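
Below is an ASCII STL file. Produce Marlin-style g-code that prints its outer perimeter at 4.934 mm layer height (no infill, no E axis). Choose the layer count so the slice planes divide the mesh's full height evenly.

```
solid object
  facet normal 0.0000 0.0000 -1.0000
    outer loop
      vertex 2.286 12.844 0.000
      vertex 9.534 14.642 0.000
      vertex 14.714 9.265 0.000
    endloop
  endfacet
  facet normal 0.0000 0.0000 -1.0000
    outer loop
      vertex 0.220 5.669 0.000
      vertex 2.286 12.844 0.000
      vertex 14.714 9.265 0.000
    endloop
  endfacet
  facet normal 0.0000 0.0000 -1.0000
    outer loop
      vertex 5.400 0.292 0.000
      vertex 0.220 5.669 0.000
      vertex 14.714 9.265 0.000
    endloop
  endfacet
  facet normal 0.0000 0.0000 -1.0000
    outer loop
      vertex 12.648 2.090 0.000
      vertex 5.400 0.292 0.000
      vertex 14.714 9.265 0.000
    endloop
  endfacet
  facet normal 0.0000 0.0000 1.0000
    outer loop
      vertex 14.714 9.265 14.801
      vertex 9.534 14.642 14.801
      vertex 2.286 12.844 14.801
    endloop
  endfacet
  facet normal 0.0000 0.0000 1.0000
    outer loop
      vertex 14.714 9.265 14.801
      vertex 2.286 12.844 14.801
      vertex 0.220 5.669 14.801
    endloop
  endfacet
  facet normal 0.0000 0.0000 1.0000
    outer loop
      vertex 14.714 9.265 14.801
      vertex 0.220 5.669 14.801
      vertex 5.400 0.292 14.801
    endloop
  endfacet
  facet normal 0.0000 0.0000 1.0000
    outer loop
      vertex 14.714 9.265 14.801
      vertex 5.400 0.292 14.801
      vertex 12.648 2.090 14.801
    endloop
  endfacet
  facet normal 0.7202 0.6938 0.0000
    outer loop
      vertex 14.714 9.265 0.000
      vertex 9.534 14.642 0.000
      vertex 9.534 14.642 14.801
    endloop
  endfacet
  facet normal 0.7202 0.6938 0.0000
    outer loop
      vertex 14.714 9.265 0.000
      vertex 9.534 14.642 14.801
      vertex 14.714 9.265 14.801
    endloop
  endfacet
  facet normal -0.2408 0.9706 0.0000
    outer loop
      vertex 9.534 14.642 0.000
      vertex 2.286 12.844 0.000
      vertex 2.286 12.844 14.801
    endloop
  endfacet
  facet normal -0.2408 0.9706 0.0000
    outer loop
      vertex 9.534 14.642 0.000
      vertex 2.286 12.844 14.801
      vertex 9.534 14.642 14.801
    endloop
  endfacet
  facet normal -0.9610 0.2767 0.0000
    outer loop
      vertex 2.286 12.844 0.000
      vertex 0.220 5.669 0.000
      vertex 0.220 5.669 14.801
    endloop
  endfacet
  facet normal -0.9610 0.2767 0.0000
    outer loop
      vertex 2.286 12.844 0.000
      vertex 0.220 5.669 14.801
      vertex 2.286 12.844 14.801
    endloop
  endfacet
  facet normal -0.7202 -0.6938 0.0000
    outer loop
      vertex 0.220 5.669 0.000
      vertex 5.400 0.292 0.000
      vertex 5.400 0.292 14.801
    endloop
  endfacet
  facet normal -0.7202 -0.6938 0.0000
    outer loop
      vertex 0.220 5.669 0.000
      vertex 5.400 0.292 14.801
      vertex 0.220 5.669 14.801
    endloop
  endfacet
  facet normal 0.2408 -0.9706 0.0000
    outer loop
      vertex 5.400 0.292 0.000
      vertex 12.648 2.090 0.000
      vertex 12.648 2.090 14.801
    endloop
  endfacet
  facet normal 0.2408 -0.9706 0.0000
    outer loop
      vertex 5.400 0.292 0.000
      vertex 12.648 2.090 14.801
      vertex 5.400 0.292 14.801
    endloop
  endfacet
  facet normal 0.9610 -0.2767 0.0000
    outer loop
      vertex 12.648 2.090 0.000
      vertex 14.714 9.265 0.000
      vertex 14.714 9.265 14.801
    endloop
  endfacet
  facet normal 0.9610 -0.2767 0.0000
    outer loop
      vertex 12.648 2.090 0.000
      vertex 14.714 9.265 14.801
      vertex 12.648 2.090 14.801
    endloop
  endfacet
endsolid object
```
; perimeter-only toolpath
G21 ; units = mm
G90 ; absolute positioning
G28 ; home
; layer 1
G0 Z4.934
G0 X14.714 Y9.265
G1 X9.534 Y14.642
G1 X2.286 Y12.844
G1 X0.220 Y5.669
G1 X5.400 Y0.292
G1 X12.648 Y2.090
G1 X14.714 Y9.265
; layer 2
G0 Z9.867
G0 X14.714 Y9.265
G1 X9.534 Y14.642
G1 X2.286 Y12.844
G1 X0.220 Y5.669
G1 X5.400 Y0.292
G1 X12.648 Y2.090
G1 X14.714 Y9.265
; layer 3
G0 Z14.801
G0 X14.714 Y9.265
G1 X9.534 Y14.642
G1 X2.286 Y12.844
G1 X0.220 Y5.669
G1 X5.400 Y0.292
G1 X12.648 Y2.090
G1 X14.714 Y9.265
M2 ; end

The solid is a regular 6-sided prism (a cylinder approximated with 6 flat sides), circumscribed radius ≈ 7.47 mm, height ≈ 14.8 mm. Slicing at Δz = 4.934 mm — 3 equal slices spanning the solid's height, so layer i sits at z = i·h/3 — gives 3 non-empty perimeters. Each is a 6-segment closed polygon; G0 lifts to the layer z and rapids to the start vertex, then G1 traces the edges.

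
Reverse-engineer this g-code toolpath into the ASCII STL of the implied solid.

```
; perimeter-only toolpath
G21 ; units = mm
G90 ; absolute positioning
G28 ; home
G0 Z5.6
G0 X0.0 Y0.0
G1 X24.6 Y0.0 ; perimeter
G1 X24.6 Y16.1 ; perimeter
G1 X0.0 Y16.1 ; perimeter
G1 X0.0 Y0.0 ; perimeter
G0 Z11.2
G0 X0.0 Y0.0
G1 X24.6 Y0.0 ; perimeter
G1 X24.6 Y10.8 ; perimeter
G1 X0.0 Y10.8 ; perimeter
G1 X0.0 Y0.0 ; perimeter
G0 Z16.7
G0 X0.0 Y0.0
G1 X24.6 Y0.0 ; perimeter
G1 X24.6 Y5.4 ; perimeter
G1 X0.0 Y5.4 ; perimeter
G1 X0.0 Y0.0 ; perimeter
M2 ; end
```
solid part
  facet normal 0.0000 0.0000 -1.0000
    outer loop
      vertex 24.6 21.5 0.0
      vertex 24.6 0.0 0.0
      vertex 0.0 0.0 0.0
    endloop
  endfacet
  facet normal 0.0000 0.0000 -1.0000
    outer loop
      vertex 0.0 21.5 0.0
      vertex 24.6 21.5 0.0
      vertex 0.0 0.0 0.0
    endloop
  endfacet
  facet normal 0.0000 -1.0000 0.0000
    outer loop
      vertex 0.0 0.0 0.0
      vertex 24.6 0.0 0.0
      vertex 24.6 0.0 22.3
    endloop
  endfacet
  facet normal 0.0000 -1.0000 0.0000
    outer loop
      vertex 0.0 0.0 0.0
      vertex 24.6 0.0 22.3
      vertex 0.0 0.0 22.3
    endloop
  endfacet
  facet normal 0.0000 0.7199 0.6941
    outer loop
      vertex 0.0 0.0 22.3
      vertex 24.6 0.0 22.3
      vertex 24.6 21.5 0.0
    endloop
  endfacet
  facet normal 0.0000 0.7199 0.6941
    outer loop
      vertex 0.0 0.0 22.3
      vertex 24.6 21.5 0.0
      vertex 0.0 21.5 0.0
    endloop
  endfacet
  facet normal -1.0000 0.0000 0.0000
    outer loop
      vertex 0.0 0.0 22.3
      vertex 0.0 21.5 0.0
      vertex 0.0 0.0 0.0
    endloop
  endfacet
  facet normal 1.0000 0.0000 0.0000
    outer loop
      vertex 24.6 0.0 0.0
      vertex 24.6 21.5 0.0
      vertex 24.6 0.0 22.3
    endloop
  endfacet
endsolid part

The G0 Z moves step by Δz≈5.6 mm. The G1 loops shrink linearly with z, so the solid tapers from its base footprint up to z≈22.3. Closing with a flat bottom cap and the tapered top and triangulating gives 8 facets — a wedge (ramp): 24.6 × 21.5 mm base, rising to 22.3 mm along the y=0 edge and sloping linearly to z=0 at y=21.5.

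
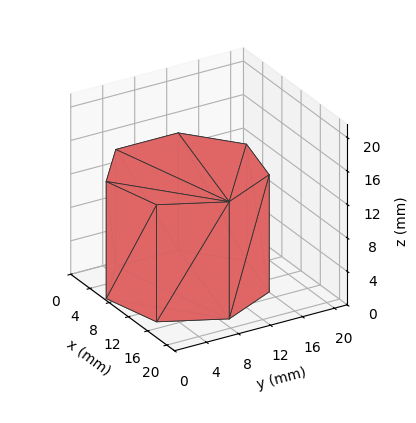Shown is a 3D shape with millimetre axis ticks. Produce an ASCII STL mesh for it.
Reading the render: the shape is a regular 7-sided prism (a cylinder approximated with 7 flat sides), circumscribed radius ≈ 9 mm, height ≈ 14 mm (dimensions read to the nearest mm from the axis ticks). For the STL, each face is triangulated and given an outward normal.

solid part
  facet normal 0.0000 0.0000 -1.0000
    outer loop
      vertex 7.00 17.77 0.00
      vertex 14.61 16.04 0.00
      vertex 18.00 9.00 0.00
    endloop
  endfacet
  facet normal 0.0000 0.0000 -1.0000
    outer loop
      vertex 0.89 12.90 0.00
      vertex 7.00 17.77 0.00
      vertex 18.00 9.00 0.00
    endloop
  endfacet
  facet normal 0.0000 0.0000 -1.0000
    outer loop
      vertex 0.89 5.10 0.00
      vertex 0.89 12.90 0.00
      vertex 18.00 9.00 0.00
    endloop
  endfacet
  facet normal 0.0000 0.0000 -1.0000
    outer loop
      vertex 7.00 0.23 0.00
      vertex 0.89 5.10 0.00
      vertex 18.00 9.00 0.00
    endloop
  endfacet
  facet normal 0.0000 0.0000 -1.0000
    outer loop
      vertex 14.61 1.96 0.00
      vertex 7.00 0.23 0.00
      vertex 18.00 9.00 0.00
    endloop
  endfacet
  facet normal 0.0000 0.0000 1.0000
    outer loop
      vertex 18.00 9.00 14.00
      vertex 14.61 16.04 14.00
      vertex 7.00 17.77 14.00
    endloop
  endfacet
  facet normal 0.0000 0.0000 1.0000
    outer loop
      vertex 18.00 9.00 14.00
      vertex 7.00 17.77 14.00
      vertex 0.89 12.90 14.00
    endloop
  endfacet
  facet normal 0.0000 0.0000 1.0000
    outer loop
      vertex 18.00 9.00 14.00
      vertex 0.89 12.90 14.00
      vertex 0.89 5.10 14.00
    endloop
  endfacet
  facet normal 0.0000 0.0000 1.0000
    outer loop
      vertex 18.00 9.00 14.00
      vertex 0.89 5.10 14.00
      vertex 7.00 0.23 14.00
    endloop
  endfacet
  facet normal 0.0000 0.0000 1.0000
    outer loop
      vertex 18.00 9.00 14.00
      vertex 7.00 0.23 14.00
      vertex 14.61 1.96 14.00
    endloop
  endfacet
  facet normal 0.9010 0.4339 0.0000
    outer loop
      vertex 18.00 9.00 0.00
      vertex 14.61 16.04 0.00
      vertex 14.61 16.04 14.00
    endloop
  endfacet
  facet normal 0.9010 0.4339 0.0000
    outer loop
      vertex 18.00 9.00 0.00
      vertex 14.61 16.04 14.00
      vertex 18.00 9.00 14.00
    endloop
  endfacet
  facet normal 0.2217 0.9751 0.0000
    outer loop
      vertex 14.61 16.04 0.00
      vertex 7.00 17.77 0.00
      vertex 7.00 17.77 14.00
    endloop
  endfacet
  facet normal 0.2217 0.9751 0.0000
    outer loop
      vertex 14.61 16.04 0.00
      vertex 7.00 17.77 14.00
      vertex 14.61 16.04 14.00
    endloop
  endfacet
  facet normal -0.6233 0.7820 0.0000
    outer loop
      vertex 7.00 17.77 0.00
      vertex 0.89 12.90 0.00
      vertex 0.89 12.90 14.00
    endloop
  endfacet
  facet normal -0.6233 0.7820 0.0000
    outer loop
      vertex 7.00 17.77 0.00
      vertex 0.89 12.90 14.00
      vertex 7.00 17.77 14.00
    endloop
  endfacet
  facet normal -1.0000 0.0000 0.0000
    outer loop
      vertex 0.89 12.90 0.00
      vertex 0.89 5.10 0.00
      vertex 0.89 5.10 14.00
    endloop
  endfacet
  facet normal -1.0000 0.0000 0.0000
    outer loop
      vertex 0.89 12.90 0.00
      vertex 0.89 5.10 14.00
      vertex 0.89 12.90 14.00
    endloop
  endfacet
  facet normal -0.6233 -0.7820 0.0000
    outer loop
      vertex 0.89 5.10 0.00
      vertex 7.00 0.23 0.00
      vertex 7.00 0.23 14.00
    endloop
  endfacet
  facet normal -0.6233 -0.7820 0.0000
    outer loop
      vertex 0.89 5.10 0.00
      vertex 7.00 0.23 14.00
      vertex 0.89 5.10 14.00
    endloop
  endfacet
  facet normal 0.2217 -0.9751 0.0000
    outer loop
      vertex 7.00 0.23 0.00
      vertex 14.61 1.96 0.00
      vertex 14.61 1.96 14.00
    endloop
  endfacet
  facet normal 0.2217 -0.9751 0.0000
    outer loop
      vertex 7.00 0.23 0.00
      vertex 14.61 1.96 14.00
      vertex 7.00 0.23 14.00
    endloop
  endfacet
  facet normal 0.9010 -0.4339 0.0000
    outer loop
      vertex 14.61 1.96 0.00
      vertex 18.00 9.00 0.00
      vertex 18.00 9.00 14.00
    endloop
  endfacet
  facet normal 0.9010 -0.4339 0.0000
    outer loop
      vertex 14.61 1.96 0.00
      vertex 18.00 9.00 14.00
      vertex 14.61 1.96 14.00
    endloop
  endfacet
endsolid part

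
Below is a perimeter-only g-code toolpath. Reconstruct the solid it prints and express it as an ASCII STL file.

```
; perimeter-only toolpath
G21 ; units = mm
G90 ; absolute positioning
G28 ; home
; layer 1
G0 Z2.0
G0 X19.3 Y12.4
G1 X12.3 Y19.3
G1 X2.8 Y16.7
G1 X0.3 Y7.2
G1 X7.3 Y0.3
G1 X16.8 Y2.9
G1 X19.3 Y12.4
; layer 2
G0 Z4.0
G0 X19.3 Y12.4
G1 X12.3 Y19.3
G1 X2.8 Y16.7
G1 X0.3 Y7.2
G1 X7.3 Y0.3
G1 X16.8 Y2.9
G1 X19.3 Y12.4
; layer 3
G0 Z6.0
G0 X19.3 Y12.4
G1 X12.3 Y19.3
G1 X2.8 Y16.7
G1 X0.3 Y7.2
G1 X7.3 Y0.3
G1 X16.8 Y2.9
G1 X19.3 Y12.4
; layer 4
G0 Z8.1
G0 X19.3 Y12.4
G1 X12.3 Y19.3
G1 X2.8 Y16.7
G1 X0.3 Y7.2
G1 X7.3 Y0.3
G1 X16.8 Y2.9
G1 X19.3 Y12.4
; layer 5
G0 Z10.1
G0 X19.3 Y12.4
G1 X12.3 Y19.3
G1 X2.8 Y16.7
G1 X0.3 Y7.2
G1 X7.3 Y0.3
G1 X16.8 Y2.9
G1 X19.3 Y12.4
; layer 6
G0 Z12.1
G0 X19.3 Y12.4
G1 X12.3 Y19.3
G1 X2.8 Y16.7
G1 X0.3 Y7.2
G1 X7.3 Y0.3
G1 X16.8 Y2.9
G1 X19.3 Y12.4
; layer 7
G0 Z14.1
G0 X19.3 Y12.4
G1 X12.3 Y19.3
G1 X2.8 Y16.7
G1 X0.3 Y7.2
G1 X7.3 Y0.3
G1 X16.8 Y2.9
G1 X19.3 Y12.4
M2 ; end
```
solid part
  facet normal 0.0000 0.0000 -1.0000
    outer loop
      vertex 2.8 16.7 0.0
      vertex 12.3 19.3 0.0
      vertex 19.3 12.4 0.0
    endloop
  endfacet
  facet normal 0.0000 0.0000 -1.0000
    outer loop
      vertex 0.3 7.2 0.0
      vertex 2.8 16.7 0.0
      vertex 19.3 12.4 0.0
    endloop
  endfacet
  facet normal 0.0000 0.0000 -1.0000
    outer loop
      vertex 7.3 0.3 0.0
      vertex 0.3 7.2 0.0
      vertex 19.3 12.4 0.0
    endloop
  endfacet
  facet normal 0.0000 0.0000 -1.0000
    outer loop
      vertex 16.8 2.9 0.0
      vertex 7.3 0.3 0.0
      vertex 19.3 12.4 0.0
    endloop
  endfacet
  facet normal 0.0000 0.0000 1.0000
    outer loop
      vertex 19.3 12.4 14.1
      vertex 12.3 19.3 14.1
      vertex 2.8 16.7 14.1
    endloop
  endfacet
  facet normal 0.0000 0.0000 1.0000
    outer loop
      vertex 19.3 12.4 14.1
      vertex 2.8 16.7 14.1
      vertex 0.3 7.2 14.1
    endloop
  endfacet
  facet normal 0.0000 0.0000 1.0000
    outer loop
      vertex 19.3 12.4 14.1
      vertex 0.3 7.2 14.1
      vertex 7.3 0.3 14.1
    endloop
  endfacet
  facet normal 0.0000 0.0000 1.0000
    outer loop
      vertex 19.3 12.4 14.1
      vertex 7.3 0.3 14.1
      vertex 16.8 2.9 14.1
    endloop
  endfacet
  facet normal 0.7020 0.7122 0.0000
    outer loop
      vertex 19.3 12.4 0.0
      vertex 12.3 19.3 0.0
      vertex 12.3 19.3 14.1
    endloop
  endfacet
  facet normal 0.7020 0.7122 0.0000
    outer loop
      vertex 19.3 12.4 0.0
      vertex 12.3 19.3 14.1
      vertex 19.3 12.4 14.1
    endloop
  endfacet
  facet normal -0.2640 0.9645 0.0000
    outer loop
      vertex 12.3 19.3 0.0
      vertex 2.8 16.7 0.0
      vertex 2.8 16.7 14.1
    endloop
  endfacet
  facet normal -0.2640 0.9645 0.0000
    outer loop
      vertex 12.3 19.3 0.0
      vertex 2.8 16.7 14.1
      vertex 12.3 19.3 14.1
    endloop
  endfacet
  facet normal -0.9671 0.2545 0.0000
    outer loop
      vertex 2.8 16.7 0.0
      vertex 0.3 7.2 0.0
      vertex 0.3 7.2 14.1
    endloop
  endfacet
  facet normal -0.9671 0.2545 0.0000
    outer loop
      vertex 2.8 16.7 0.0
      vertex 0.3 7.2 14.1
      vertex 2.8 16.7 14.1
    endloop
  endfacet
  facet normal -0.7020 -0.7122 0.0000
    outer loop
      vertex 0.3 7.2 0.0
      vertex 7.3 0.3 0.0
      vertex 7.3 0.3 14.1
    endloop
  endfacet
  facet normal -0.7020 -0.7122 0.0000
    outer loop
      vertex 0.3 7.2 0.0
      vertex 7.3 0.3 14.1
      vertex 0.3 7.2 14.1
    endloop
  endfacet
  facet normal 0.2640 -0.9645 0.0000
    outer loop
      vertex 7.3 0.3 0.0
      vertex 16.8 2.9 0.0
      vertex 16.8 2.9 14.1
    endloop
  endfacet
  facet normal 0.2640 -0.9645 0.0000
    outer loop
      vertex 7.3 0.3 0.0
      vertex 16.8 2.9 14.1
      vertex 7.3 0.3 14.1
    endloop
  endfacet
  facet normal 0.9671 -0.2545 0.0000
    outer loop
      vertex 16.8 2.9 0.0
      vertex 19.3 12.4 0.0
      vertex 19.3 12.4 14.1
    endloop
  endfacet
  facet normal 0.9671 -0.2545 0.0000
    outer loop
      vertex 16.8 2.9 0.0
      vertex 19.3 12.4 14.1
      vertex 16.8 2.9 14.1
    endloop
  endfacet
endsolid part

The G0 Z moves step by Δz≈2.0 mm. Every layer's G1 loop is the same polygon, so the solid is a straight extrusion of it from z=0 to z≈14.1. Closing with flat bottom and top caps and triangulating gives 20 facets — a regular 6-sided prism (a cylinder approximated with 6 flat sides), circumscribed radius ≈ 9.8 mm, height ≈ 14.1 mm.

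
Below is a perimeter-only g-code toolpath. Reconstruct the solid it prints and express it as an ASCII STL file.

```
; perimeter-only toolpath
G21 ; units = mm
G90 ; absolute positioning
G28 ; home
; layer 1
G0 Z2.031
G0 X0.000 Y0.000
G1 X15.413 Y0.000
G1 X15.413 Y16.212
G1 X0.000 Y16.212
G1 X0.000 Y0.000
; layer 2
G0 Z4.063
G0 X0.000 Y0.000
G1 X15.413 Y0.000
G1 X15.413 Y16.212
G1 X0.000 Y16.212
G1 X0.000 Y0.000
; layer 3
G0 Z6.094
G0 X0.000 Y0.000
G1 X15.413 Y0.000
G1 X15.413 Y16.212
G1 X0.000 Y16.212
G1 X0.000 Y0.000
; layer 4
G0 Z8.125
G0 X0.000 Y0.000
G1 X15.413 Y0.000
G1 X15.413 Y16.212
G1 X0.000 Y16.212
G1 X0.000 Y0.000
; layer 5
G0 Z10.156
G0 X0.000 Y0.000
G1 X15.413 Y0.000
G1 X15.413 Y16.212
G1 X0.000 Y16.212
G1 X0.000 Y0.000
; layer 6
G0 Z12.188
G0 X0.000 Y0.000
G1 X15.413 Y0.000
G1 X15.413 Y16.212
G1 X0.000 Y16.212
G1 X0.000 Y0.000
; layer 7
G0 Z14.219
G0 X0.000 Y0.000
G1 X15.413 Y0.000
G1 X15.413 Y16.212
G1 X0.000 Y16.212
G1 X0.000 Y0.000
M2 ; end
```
solid part
  facet normal 0.0000 0.0000 -1.0000
    outer loop
      vertex 15.413 16.212 0.000
      vertex 15.413 0.000 0.000
      vertex 0.000 0.000 0.000
    endloop
  endfacet
  facet normal 0.0000 0.0000 -1.0000
    outer loop
      vertex 0.000 16.212 0.000
      vertex 15.413 16.212 0.000
      vertex 0.000 0.000 0.000
    endloop
  endfacet
  facet normal 0.0000 0.0000 1.0000
    outer loop
      vertex 0.000 0.000 14.219
      vertex 15.413 0.000 14.219
      vertex 15.413 16.212 14.219
    endloop
  endfacet
  facet normal 0.0000 0.0000 1.0000
    outer loop
      vertex 0.000 0.000 14.219
      vertex 15.413 16.212 14.219
      vertex 0.000 16.212 14.219
    endloop
  endfacet
  facet normal 0.0000 -1.0000 0.0000
    outer loop
      vertex 0.000 0.000 0.000
      vertex 15.413 0.000 0.000
      vertex 15.413 0.000 14.219
    endloop
  endfacet
  facet normal 0.0000 -1.0000 0.0000
    outer loop
      vertex 0.000 0.000 0.000
      vertex 15.413 0.000 14.219
      vertex 0.000 0.000 14.219
    endloop
  endfacet
  facet normal 0.0000 1.0000 0.0000
    outer loop
      vertex 15.413 16.212 14.219
      vertex 15.413 16.212 0.000
      vertex 0.000 16.212 0.000
    endloop
  endfacet
  facet normal 0.0000 1.0000 0.0000
    outer loop
      vertex 0.000 16.212 14.219
      vertex 15.413 16.212 14.219
      vertex 0.000 16.212 0.000
    endloop
  endfacet
  facet normal -1.0000 0.0000 0.0000
    outer loop
      vertex 0.000 16.212 14.219
      vertex 0.000 16.212 0.000
      vertex 0.000 0.000 0.000
    endloop
  endfacet
  facet normal -1.0000 0.0000 0.0000
    outer loop
      vertex 0.000 0.000 14.219
      vertex 0.000 16.212 14.219
      vertex 0.000 0.000 0.000
    endloop
  endfacet
  facet normal 1.0000 0.0000 0.0000
    outer loop
      vertex 15.413 0.000 0.000
      vertex 15.413 16.212 0.000
      vertex 15.413 16.212 14.219
    endloop
  endfacet
  facet normal 1.0000 0.0000 0.0000
    outer loop
      vertex 15.413 0.000 0.000
      vertex 15.413 16.212 14.219
      vertex 15.413 0.000 14.219
    endloop
  endfacet
endsolid part

The G0 Z moves step by Δz≈2.031 mm. Every layer's G1 loop is the same polygon, so the solid is a straight extrusion of it from z=0 to z≈14.2. Closing with flat bottom and top caps and triangulating gives 12 facets — a rectangular box, roughly 15.4 × 16.2 mm footprint and 14.2 mm tall.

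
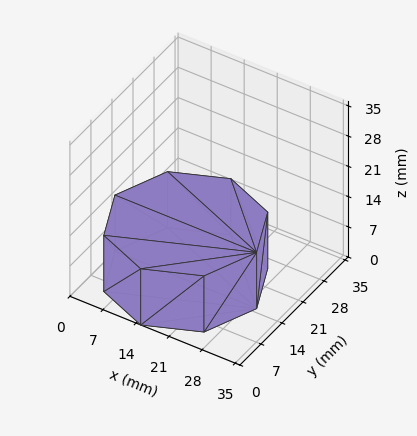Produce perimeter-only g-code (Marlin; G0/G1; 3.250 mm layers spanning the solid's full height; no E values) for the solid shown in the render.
Reading the render: the shape is a regular 8-sided prism (a cylinder approximated with 8 flat sides), circumscribed radius ≈ 15 mm, height ≈ 13 mm (dimensions read to the nearest mm from the axis ticks). For the g-code, the solid's height is divided into equal slices at the stated Δz and each level perimeter traced with G1 moves after a G0 lift.

; perimeter-only toolpath
G21 ; units = mm
G90 ; absolute positioning
G28 ; home
; layer 1
G0 Z3.250
G0 X30.000 Y15.000
G1 X25.607 Y25.607
G1 X15.000 Y30.000
G1 X4.393 Y25.607
G1 X0.000 Y15.000
G1 X4.393 Y4.393
G1 X15.000 Y0.000
G1 X25.607 Y4.393
G1 X30.000 Y15.000
; layer 2
G0 Z6.500
G0 X30.000 Y15.000
G1 X25.607 Y25.607
G1 X15.000 Y30.000
G1 X4.393 Y25.607
G1 X0.000 Y15.000
G1 X4.393 Y4.393
G1 X15.000 Y0.000
G1 X25.607 Y4.393
G1 X30.000 Y15.000
; layer 3
G0 Z9.750
G0 X30.000 Y15.000
G1 X25.607 Y25.607
G1 X15.000 Y30.000
G1 X4.393 Y25.607
G1 X0.000 Y15.000
G1 X4.393 Y4.393
G1 X15.000 Y0.000
G1 X25.607 Y4.393
G1 X30.000 Y15.000
; layer 4
G0 Z13.000
G0 X30.000 Y15.000
G1 X25.607 Y25.607
G1 X15.000 Y30.000
G1 X4.393 Y25.607
G1 X0.000 Y15.000
G1 X4.393 Y4.393
G1 X15.000 Y0.000
G1 X25.607 Y4.393
G1 X30.000 Y15.000
M2 ; end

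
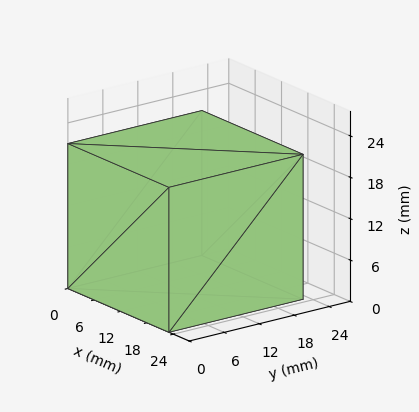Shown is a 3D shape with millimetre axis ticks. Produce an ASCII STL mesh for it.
Reading the render: the shape is a rectangular box, roughly 23 × 23 mm footprint and 21 mm tall (dimensions read to the nearest mm from the axis ticks). For the STL, each face is triangulated and given an outward normal.

solid part
  facet normal 0.0000 0.0000 -1.0000
    outer loop
      vertex 23.00 23.00 0.00
      vertex 23.00 0.00 0.00
      vertex 0.00 0.00 0.00
    endloop
  endfacet
  facet normal 0.0000 0.0000 -1.0000
    outer loop
      vertex 0.00 23.00 0.00
      vertex 23.00 23.00 0.00
      vertex 0.00 0.00 0.00
    endloop
  endfacet
  facet normal 0.0000 0.0000 1.0000
    outer loop
      vertex 0.00 0.00 21.00
      vertex 23.00 0.00 21.00
      vertex 23.00 23.00 21.00
    endloop
  endfacet
  facet normal 0.0000 0.0000 1.0000
    outer loop
      vertex 0.00 0.00 21.00
      vertex 23.00 23.00 21.00
      vertex 0.00 23.00 21.00
    endloop
  endfacet
  facet normal 0.0000 -1.0000 0.0000
    outer loop
      vertex 0.00 0.00 0.00
      vertex 23.00 0.00 0.00
      vertex 23.00 0.00 21.00
    endloop
  endfacet
  facet normal 0.0000 -1.0000 0.0000
    outer loop
      vertex 0.00 0.00 0.00
      vertex 23.00 0.00 21.00
      vertex 0.00 0.00 21.00
    endloop
  endfacet
  facet normal 0.0000 1.0000 0.0000
    outer loop
      vertex 23.00 23.00 21.00
      vertex 23.00 23.00 0.00
      vertex 0.00 23.00 0.00
    endloop
  endfacet
  facet normal 0.0000 1.0000 0.0000
    outer loop
      vertex 0.00 23.00 21.00
      vertex 23.00 23.00 21.00
      vertex 0.00 23.00 0.00
    endloop
  endfacet
  facet normal -1.0000 0.0000 0.0000
    outer loop
      vertex 0.00 23.00 21.00
      vertex 0.00 23.00 0.00
      vertex 0.00 0.00 0.00
    endloop
  endfacet
  facet normal -1.0000 0.0000 0.0000
    outer loop
      vertex 0.00 0.00 21.00
      vertex 0.00 23.00 21.00
      vertex 0.00 0.00 0.00
    endloop
  endfacet
  facet normal 1.0000 0.0000 0.0000
    outer loop
      vertex 23.00 0.00 0.00
      vertex 23.00 23.00 0.00
      vertex 23.00 23.00 21.00
    endloop
  endfacet
  facet normal 1.0000 0.0000 0.0000
    outer loop
      vertex 23.00 0.00 0.00
      vertex 23.00 23.00 21.00
      vertex 23.00 0.00 21.00
    endloop
  endfacet
endsolid part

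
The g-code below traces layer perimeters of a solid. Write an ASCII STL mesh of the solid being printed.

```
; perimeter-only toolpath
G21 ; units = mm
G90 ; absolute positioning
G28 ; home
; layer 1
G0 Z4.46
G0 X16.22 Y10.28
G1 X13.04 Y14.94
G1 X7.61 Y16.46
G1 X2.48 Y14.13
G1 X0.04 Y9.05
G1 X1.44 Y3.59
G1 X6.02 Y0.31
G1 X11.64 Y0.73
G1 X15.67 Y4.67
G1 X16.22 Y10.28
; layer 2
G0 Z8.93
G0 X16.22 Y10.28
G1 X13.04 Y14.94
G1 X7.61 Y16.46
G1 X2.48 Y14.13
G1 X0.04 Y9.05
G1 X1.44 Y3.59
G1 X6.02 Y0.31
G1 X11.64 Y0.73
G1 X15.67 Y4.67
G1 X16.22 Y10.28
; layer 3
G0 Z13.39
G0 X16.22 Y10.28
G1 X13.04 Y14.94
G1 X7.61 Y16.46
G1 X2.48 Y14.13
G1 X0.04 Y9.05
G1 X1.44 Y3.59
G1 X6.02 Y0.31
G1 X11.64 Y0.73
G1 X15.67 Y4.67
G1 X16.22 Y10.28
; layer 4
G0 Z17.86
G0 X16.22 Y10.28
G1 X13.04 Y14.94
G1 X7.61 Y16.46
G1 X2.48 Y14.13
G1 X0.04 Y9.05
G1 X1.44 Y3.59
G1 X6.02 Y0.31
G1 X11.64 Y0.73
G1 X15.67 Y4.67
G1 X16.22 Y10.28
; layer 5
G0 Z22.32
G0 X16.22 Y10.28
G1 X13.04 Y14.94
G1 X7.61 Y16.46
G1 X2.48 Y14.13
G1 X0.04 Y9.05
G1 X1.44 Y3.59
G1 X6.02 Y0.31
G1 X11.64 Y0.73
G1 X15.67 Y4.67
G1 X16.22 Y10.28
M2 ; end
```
solid part
  facet normal 0.0000 0.0000 -1.0000
    outer loop
      vertex 7.61 16.46 0.00
      vertex 13.04 14.94 0.00
      vertex 16.22 10.28 0.00
    endloop
  endfacet
  facet normal 0.0000 0.0000 -1.0000
    outer loop
      vertex 2.48 14.13 0.00
      vertex 7.61 16.46 0.00
      vertex 16.22 10.28 0.00
    endloop
  endfacet
  facet normal 0.0000 0.0000 -1.0000
    outer loop
      vertex 0.04 9.05 0.00
      vertex 2.48 14.13 0.00
      vertex 16.22 10.28 0.00
    endloop
  endfacet
  facet normal 0.0000 0.0000 -1.0000
    outer loop
      vertex 1.44 3.59 0.00
      vertex 0.04 9.05 0.00
      vertex 16.22 10.28 0.00
    endloop
  endfacet
  facet normal 0.0000 0.0000 -1.0000
    outer loop
      vertex 6.02 0.31 0.00
      vertex 1.44 3.59 0.00
      vertex 16.22 10.28 0.00
    endloop
  endfacet
  facet normal 0.0000 0.0000 -1.0000
    outer loop
      vertex 11.64 0.73 0.00
      vertex 6.02 0.31 0.00
      vertex 16.22 10.28 0.00
    endloop
  endfacet
  facet normal 0.0000 0.0000 -1.0000
    outer loop
      vertex 15.67 4.67 0.00
      vertex 11.64 0.73 0.00
      vertex 16.22 10.28 0.00
    endloop
  endfacet
  facet normal 0.0000 0.0000 1.0000
    outer loop
      vertex 16.22 10.28 22.32
      vertex 13.04 14.94 22.32
      vertex 7.61 16.46 22.32
    endloop
  endfacet
  facet normal 0.0000 0.0000 1.0000
    outer loop
      vertex 16.22 10.28 22.32
      vertex 7.61 16.46 22.32
      vertex 2.48 14.13 22.32
    endloop
  endfacet
  facet normal 0.0000 0.0000 1.0000
    outer loop
      vertex 16.22 10.28 22.32
      vertex 2.48 14.13 22.32
      vertex 0.04 9.05 22.32
    endloop
  endfacet
  facet normal 0.0000 0.0000 1.0000
    outer loop
      vertex 16.22 10.28 22.32
      vertex 0.04 9.05 22.32
      vertex 1.44 3.59 22.32
    endloop
  endfacet
  facet normal 0.0000 0.0000 1.0000
    outer loop
      vertex 16.22 10.28 22.32
      vertex 1.44 3.59 22.32
      vertex 6.02 0.31 22.32
    endloop
  endfacet
  facet normal 0.0000 0.0000 1.0000
    outer loop
      vertex 16.22 10.28 22.32
      vertex 6.02 0.31 22.32
      vertex 11.64 0.73 22.32
    endloop
  endfacet
  facet normal 0.0000 0.0000 1.0000
    outer loop
      vertex 16.22 10.28 22.32
      vertex 11.64 0.73 22.32
      vertex 15.67 4.67 22.32
    endloop
  endfacet
  facet normal 0.8260 0.5637 0.0000
    outer loop
      vertex 16.22 10.28 0.00
      vertex 13.04 14.94 0.00
      vertex 13.04 14.94 22.32
    endloop
  endfacet
  facet normal 0.8260 0.5637 0.0000
    outer loop
      vertex 16.22 10.28 0.00
      vertex 13.04 14.94 22.32
      vertex 16.22 10.28 22.32
    endloop
  endfacet
  facet normal 0.2696 0.9630 0.0000
    outer loop
      vertex 13.04 14.94 0.00
      vertex 7.61 16.46 0.00
      vertex 7.61 16.46 22.32
    endloop
  endfacet
  facet normal 0.2696 0.9630 0.0000
    outer loop
      vertex 13.04 14.94 0.00
      vertex 7.61 16.46 22.32
      vertex 13.04 14.94 22.32
    endloop
  endfacet
  facet normal -0.4135 0.9105 0.0000
    outer loop
      vertex 7.61 16.46 0.00
      vertex 2.48 14.13 0.00
      vertex 2.48 14.13 22.32
    endloop
  endfacet
  facet normal -0.4135 0.9105 0.0000
    outer loop
      vertex 7.61 16.46 0.00
      vertex 2.48 14.13 22.32
      vertex 7.61 16.46 22.32
    endloop
  endfacet
  facet normal -0.9014 0.4330 0.0000
    outer loop
      vertex 2.48 14.13 0.00
      vertex 0.04 9.05 0.00
      vertex 0.04 9.05 22.32
    endloop
  endfacet
  facet normal -0.9014 0.4330 0.0000
    outer loop
      vertex 2.48 14.13 0.00
      vertex 0.04 9.05 22.32
      vertex 2.48 14.13 22.32
    endloop
  endfacet
  facet normal -0.9687 -0.2484 0.0000
    outer loop
      vertex 0.04 9.05 0.00
      vertex 1.44 3.59 0.00
      vertex 1.44 3.59 22.32
    endloop
  endfacet
  facet normal -0.9687 -0.2484 0.0000
    outer loop
      vertex 0.04 9.05 0.00
      vertex 1.44 3.59 22.32
      vertex 0.04 9.05 22.32
    endloop
  endfacet
  facet normal -0.5822 -0.8130 0.0000
    outer loop
      vertex 1.44 3.59 0.00
      vertex 6.02 0.31 0.00
      vertex 6.02 0.31 22.32
    endloop
  endfacet
  facet normal -0.5822 -0.8130 0.0000
    outer loop
      vertex 1.44 3.59 0.00
      vertex 6.02 0.31 22.32
      vertex 1.44 3.59 22.32
    endloop
  endfacet
  facet normal 0.0745 -0.9972 0.0000
    outer loop
      vertex 6.02 0.31 0.00
      vertex 11.64 0.73 0.00
      vertex 11.64 0.73 22.32
    endloop
  endfacet
  facet normal 0.0745 -0.9972 0.0000
    outer loop
      vertex 6.02 0.31 0.00
      vertex 11.64 0.73 22.32
      vertex 6.02 0.31 22.32
    endloop
  endfacet
  facet normal 0.6991 -0.7150 0.0000
    outer loop
      vertex 11.64 0.73 0.00
      vertex 15.67 4.67 0.00
      vertex 15.67 4.67 22.32
    endloop
  endfacet
  facet normal 0.6991 -0.7150 0.0000
    outer loop
      vertex 11.64 0.73 0.00
      vertex 15.67 4.67 22.32
      vertex 11.64 0.73 22.32
    endloop
  endfacet
  facet normal 0.9952 -0.0976 0.0000
    outer loop
      vertex 15.67 4.67 0.00
      vertex 16.22 10.28 0.00
      vertex 16.22 10.28 22.32
    endloop
  endfacet
  facet normal 0.9952 -0.0976 0.0000
    outer loop
      vertex 15.67 4.67 0.00
      vertex 16.22 10.28 22.32
      vertex 15.67 4.67 22.32
    endloop
  endfacet
endsolid part

The G0 Z moves step by Δz≈4.46 mm. Every layer's G1 loop is the same polygon, so the solid is a straight extrusion of it from z=0 to z≈22.3. Closing with flat bottom and top caps and triangulating gives 32 facets — a regular 9-sided prism (a cylinder approximated with 9 flat sides), circumscribed radius ≈ 8.24 mm, height ≈ 22.3 mm.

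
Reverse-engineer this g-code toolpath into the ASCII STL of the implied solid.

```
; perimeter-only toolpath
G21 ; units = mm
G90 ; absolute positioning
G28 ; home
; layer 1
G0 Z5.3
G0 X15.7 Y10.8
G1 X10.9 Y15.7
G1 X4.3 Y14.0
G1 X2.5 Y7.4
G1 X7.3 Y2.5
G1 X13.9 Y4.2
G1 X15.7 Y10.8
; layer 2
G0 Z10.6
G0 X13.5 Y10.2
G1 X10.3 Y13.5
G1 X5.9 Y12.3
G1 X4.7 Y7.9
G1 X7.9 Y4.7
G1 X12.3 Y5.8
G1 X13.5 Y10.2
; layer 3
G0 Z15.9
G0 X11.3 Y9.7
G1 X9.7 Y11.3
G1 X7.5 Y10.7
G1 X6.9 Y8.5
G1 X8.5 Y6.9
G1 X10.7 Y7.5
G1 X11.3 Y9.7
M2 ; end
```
solid part
  facet normal 0.0000 0.0000 -1.0000
    outer loop
      vertex 2.7 15.6 0.0
      vertex 11.5 17.9 0.0
      vertex 17.9 11.4 0.0
    endloop
  endfacet
  facet normal 0.0000 0.0000 -1.0000
    outer loop
      vertex 0.3 6.8 0.0
      vertex 2.7 15.6 0.0
      vertex 17.9 11.4 0.0
    endloop
  endfacet
  facet normal 0.0000 0.0000 -1.0000
    outer loop
      vertex 6.7 0.3 0.0
      vertex 0.3 6.8 0.0
      vertex 17.9 11.4 0.0
    endloop
  endfacet
  facet normal 0.0000 0.0000 -1.0000
    outer loop
      vertex 15.5 2.6 0.0
      vertex 6.7 0.3 0.0
      vertex 17.9 11.4 0.0
    endloop
  endfacet
  facet normal 0.6679 0.6576 0.3486
    outer loop
      vertex 17.9 11.4 0.0
      vertex 11.5 17.9 0.0
      vertex 9.1 9.1 21.2
    endloop
  endfacet
  facet normal -0.2369 0.9065 0.3495
    outer loop
      vertex 11.5 17.9 0.0
      vertex 2.7 15.6 0.0
      vertex 9.1 9.1 21.2
    endloop
  endfacet
  facet normal -0.9042 0.2466 0.3486
    outer loop
      vertex 2.7 15.6 0.0
      vertex 0.3 6.8 0.0
      vertex 9.1 9.1 21.2
    endloop
  endfacet
  facet normal -0.6679 -0.6576 0.3486
    outer loop
      vertex 0.3 6.8 0.0
      vertex 6.7 0.3 0.0
      vertex 9.1 9.1 21.2
    endloop
  endfacet
  facet normal 0.2369 -0.9065 0.3495
    outer loop
      vertex 6.7 0.3 0.0
      vertex 15.5 2.6 0.0
      vertex 9.1 9.1 21.2
    endloop
  endfacet
  facet normal 0.9042 -0.2466 0.3486
    outer loop
      vertex 15.5 2.6 0.0
      vertex 17.9 11.4 0.0
      vertex 9.1 9.1 21.2
    endloop
  endfacet
endsolid part

The G0 Z moves step by Δz≈5.3 mm. The G1 loops shrink linearly with z, so the solid tapers from its base footprint up to z≈21.2. Closing with a flat bottom cap and the tapered top and triangulating gives 10 facets — a regular 6-sided pyramid, base circumscribed radius ≈ 9.1 mm, apex at z ≈ 21.2 mm.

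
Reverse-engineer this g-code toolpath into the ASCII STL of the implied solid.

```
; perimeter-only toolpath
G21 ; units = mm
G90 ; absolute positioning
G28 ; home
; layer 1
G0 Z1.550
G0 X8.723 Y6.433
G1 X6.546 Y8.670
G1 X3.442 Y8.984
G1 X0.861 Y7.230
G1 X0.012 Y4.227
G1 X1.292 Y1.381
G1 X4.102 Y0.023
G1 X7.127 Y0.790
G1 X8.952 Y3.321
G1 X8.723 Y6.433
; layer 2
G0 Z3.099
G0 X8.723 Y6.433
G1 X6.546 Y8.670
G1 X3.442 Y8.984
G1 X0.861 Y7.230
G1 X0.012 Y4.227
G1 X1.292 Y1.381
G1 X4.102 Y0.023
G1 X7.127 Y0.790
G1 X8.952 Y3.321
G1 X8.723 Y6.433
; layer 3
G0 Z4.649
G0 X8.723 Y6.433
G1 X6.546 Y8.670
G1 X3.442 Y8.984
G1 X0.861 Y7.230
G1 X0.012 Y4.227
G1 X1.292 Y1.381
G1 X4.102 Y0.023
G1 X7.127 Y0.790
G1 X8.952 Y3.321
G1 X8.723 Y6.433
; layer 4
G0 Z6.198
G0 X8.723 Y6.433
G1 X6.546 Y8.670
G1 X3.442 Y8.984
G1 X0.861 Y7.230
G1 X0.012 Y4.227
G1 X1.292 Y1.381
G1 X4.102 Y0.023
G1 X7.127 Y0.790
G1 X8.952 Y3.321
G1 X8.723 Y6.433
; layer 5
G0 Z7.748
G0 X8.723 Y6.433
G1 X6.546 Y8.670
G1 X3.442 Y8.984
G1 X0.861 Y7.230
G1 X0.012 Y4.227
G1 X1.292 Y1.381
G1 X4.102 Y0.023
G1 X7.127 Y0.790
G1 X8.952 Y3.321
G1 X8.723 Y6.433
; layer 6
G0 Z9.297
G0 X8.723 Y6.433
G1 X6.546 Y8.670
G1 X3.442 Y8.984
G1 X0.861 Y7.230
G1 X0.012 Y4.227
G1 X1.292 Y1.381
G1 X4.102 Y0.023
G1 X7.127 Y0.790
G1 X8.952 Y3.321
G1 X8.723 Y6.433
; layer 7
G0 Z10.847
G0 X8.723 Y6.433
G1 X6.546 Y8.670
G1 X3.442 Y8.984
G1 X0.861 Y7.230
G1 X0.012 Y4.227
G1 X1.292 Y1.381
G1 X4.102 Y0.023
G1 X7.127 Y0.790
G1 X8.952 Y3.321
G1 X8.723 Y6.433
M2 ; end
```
solid part
  facet normal 0.0000 0.0000 -1.0000
    outer loop
      vertex 3.442 8.984 0.000
      vertex 6.546 8.670 0.000
      vertex 8.723 6.433 0.000
    endloop
  endfacet
  facet normal 0.0000 0.0000 -1.0000
    outer loop
      vertex 0.861 7.230 0.000
      vertex 3.442 8.984 0.000
      vertex 8.723 6.433 0.000
    endloop
  endfacet
  facet normal 0.0000 0.0000 -1.0000
    outer loop
      vertex 0.012 4.227 0.000
      vertex 0.861 7.230 0.000
      vertex 8.723 6.433 0.000
    endloop
  endfacet
  facet normal 0.0000 0.0000 -1.0000
    outer loop
      vertex 1.292 1.381 0.000
      vertex 0.012 4.227 0.000
      vertex 8.723 6.433 0.000
    endloop
  endfacet
  facet normal 0.0000 0.0000 -1.0000
    outer loop
      vertex 4.102 0.023 0.000
      vertex 1.292 1.381 0.000
      vertex 8.723 6.433 0.000
    endloop
  endfacet
  facet normal 0.0000 0.0000 -1.0000
    outer loop
      vertex 7.127 0.790 0.000
      vertex 4.102 0.023 0.000
      vertex 8.723 6.433 0.000
    endloop
  endfacet
  facet normal 0.0000 0.0000 -1.0000
    outer loop
      vertex 8.952 3.321 0.000
      vertex 7.127 0.790 0.000
      vertex 8.723 6.433 0.000
    endloop
  endfacet
  facet normal 0.0000 0.0000 1.0000
    outer loop
      vertex 8.723 6.433 10.847
      vertex 6.546 8.670 10.847
      vertex 3.442 8.984 10.847
    endloop
  endfacet
  facet normal 0.0000 0.0000 1.0000
    outer loop
      vertex 8.723 6.433 10.847
      vertex 3.442 8.984 10.847
      vertex 0.861 7.230 10.847
    endloop
  endfacet
  facet normal 0.0000 0.0000 1.0000
    outer loop
      vertex 8.723 6.433 10.847
      vertex 0.861 7.230 10.847
      vertex 0.012 4.227 10.847
    endloop
  endfacet
  facet normal 0.0000 0.0000 1.0000
    outer loop
      vertex 8.723 6.433 10.847
      vertex 0.012 4.227 10.847
      vertex 1.292 1.381 10.847
    endloop
  endfacet
  facet normal 0.0000 0.0000 1.0000
    outer loop
      vertex 8.723 6.433 10.847
      vertex 1.292 1.381 10.847
      vertex 4.102 0.023 10.847
    endloop
  endfacet
  facet normal 0.0000 0.0000 1.0000
    outer loop
      vertex 8.723 6.433 10.847
      vertex 4.102 0.023 10.847
      vertex 7.127 0.790 10.847
    endloop
  endfacet
  facet normal 0.0000 0.0000 1.0000
    outer loop
      vertex 8.723 6.433 10.847
      vertex 7.127 0.790 10.847
      vertex 8.952 3.321 10.847
    endloop
  endfacet
  facet normal 0.7167 0.6974 0.0000
    outer loop
      vertex 8.723 6.433 0.000
      vertex 6.546 8.670 0.000
      vertex 6.546 8.670 10.847
    endloop
  endfacet
  facet normal 0.7167 0.6974 0.0000
    outer loop
      vertex 8.723 6.433 0.000
      vertex 6.546 8.670 10.847
      vertex 8.723 6.433 10.847
    endloop
  endfacet
  facet normal 0.1006 0.9949 0.0000
    outer loop
      vertex 6.546 8.670 0.000
      vertex 3.442 8.984 0.000
      vertex 3.442 8.984 10.847
    endloop
  endfacet
  facet normal 0.1006 0.9949 0.0000
    outer loop
      vertex 6.546 8.670 0.000
      vertex 3.442 8.984 10.847
      vertex 6.546 8.670 10.847
    endloop
  endfacet
  facet normal -0.5621 0.8271 0.0000
    outer loop
      vertex 3.442 8.984 0.000
      vertex 0.861 7.230 0.000
      vertex 0.861 7.230 10.847
    endloop
  endfacet
  facet normal -0.5621 0.8271 0.0000
    outer loop
      vertex 3.442 8.984 0.000
      vertex 0.861 7.230 10.847
      vertex 3.442 8.984 10.847
    endloop
  endfacet
  facet normal -0.9623 0.2721 0.0000
    outer loop
      vertex 0.861 7.230 0.000
      vertex 0.012 4.227 0.000
      vertex 0.012 4.227 10.847
    endloop
  endfacet
  facet normal -0.9623 0.2721 0.0000
    outer loop
      vertex 0.861 7.230 0.000
      vertex 0.012 4.227 10.847
      vertex 0.861 7.230 10.847
    endloop
  endfacet
  facet normal -0.9120 -0.4102 0.0000
    outer loop
      vertex 0.012 4.227 0.000
      vertex 1.292 1.381 0.000
      vertex 1.292 1.381 10.847
    endloop
  endfacet
  facet normal -0.9120 -0.4102 0.0000
    outer loop
      vertex 0.012 4.227 0.000
      vertex 1.292 1.381 10.847
      vertex 0.012 4.227 10.847
    endloop
  endfacet
  facet normal -0.4351 -0.9004 0.0000
    outer loop
      vertex 1.292 1.381 0.000
      vertex 4.102 0.023 0.000
      vertex 4.102 0.023 10.847
    endloop
  endfacet
  facet normal -0.4351 -0.9004 0.0000
    outer loop
      vertex 1.292 1.381 0.000
      vertex 4.102 0.023 10.847
      vertex 1.292 1.381 10.847
    endloop
  endfacet
  facet normal 0.2458 -0.9693 0.0000
    outer loop
      vertex 4.102 0.023 0.000
      vertex 7.127 0.790 0.000
      vertex 7.127 0.790 10.847
    endloop
  endfacet
  facet normal 0.2458 -0.9693 0.0000
    outer loop
      vertex 4.102 0.023 0.000
      vertex 7.127 0.790 10.847
      vertex 4.102 0.023 10.847
    endloop
  endfacet
  facet normal 0.8111 -0.5849 0.0000
    outer loop
      vertex 7.127 0.790 0.000
      vertex 8.952 3.321 0.000
      vertex 8.952 3.321 10.847
    endloop
  endfacet
  facet normal 0.8111 -0.5849 0.0000
    outer loop
      vertex 7.127 0.790 0.000
      vertex 8.952 3.321 10.847
      vertex 7.127 0.790 10.847
    endloop
  endfacet
  facet normal 0.9973 0.0734 0.0000
    outer loop
      vertex 8.952 3.321 0.000
      vertex 8.723 6.433 0.000
      vertex 8.723 6.433 10.847
    endloop
  endfacet
  facet normal 0.9973 0.0734 0.0000
    outer loop
      vertex 8.952 3.321 0.000
      vertex 8.723 6.433 10.847
      vertex 8.952 3.321 10.847
    endloop
  endfacet
endsolid part

The G0 Z moves step by Δz≈1.550 mm. Every layer's G1 loop is the same polygon, so the solid is a straight extrusion of it from z=0 to z≈10.8. Closing with flat bottom and top caps and triangulating gives 32 facets — a regular 9-sided prism (a cylinder approximated with 9 flat sides), circumscribed radius ≈ 4.56 mm, height ≈ 10.8 mm.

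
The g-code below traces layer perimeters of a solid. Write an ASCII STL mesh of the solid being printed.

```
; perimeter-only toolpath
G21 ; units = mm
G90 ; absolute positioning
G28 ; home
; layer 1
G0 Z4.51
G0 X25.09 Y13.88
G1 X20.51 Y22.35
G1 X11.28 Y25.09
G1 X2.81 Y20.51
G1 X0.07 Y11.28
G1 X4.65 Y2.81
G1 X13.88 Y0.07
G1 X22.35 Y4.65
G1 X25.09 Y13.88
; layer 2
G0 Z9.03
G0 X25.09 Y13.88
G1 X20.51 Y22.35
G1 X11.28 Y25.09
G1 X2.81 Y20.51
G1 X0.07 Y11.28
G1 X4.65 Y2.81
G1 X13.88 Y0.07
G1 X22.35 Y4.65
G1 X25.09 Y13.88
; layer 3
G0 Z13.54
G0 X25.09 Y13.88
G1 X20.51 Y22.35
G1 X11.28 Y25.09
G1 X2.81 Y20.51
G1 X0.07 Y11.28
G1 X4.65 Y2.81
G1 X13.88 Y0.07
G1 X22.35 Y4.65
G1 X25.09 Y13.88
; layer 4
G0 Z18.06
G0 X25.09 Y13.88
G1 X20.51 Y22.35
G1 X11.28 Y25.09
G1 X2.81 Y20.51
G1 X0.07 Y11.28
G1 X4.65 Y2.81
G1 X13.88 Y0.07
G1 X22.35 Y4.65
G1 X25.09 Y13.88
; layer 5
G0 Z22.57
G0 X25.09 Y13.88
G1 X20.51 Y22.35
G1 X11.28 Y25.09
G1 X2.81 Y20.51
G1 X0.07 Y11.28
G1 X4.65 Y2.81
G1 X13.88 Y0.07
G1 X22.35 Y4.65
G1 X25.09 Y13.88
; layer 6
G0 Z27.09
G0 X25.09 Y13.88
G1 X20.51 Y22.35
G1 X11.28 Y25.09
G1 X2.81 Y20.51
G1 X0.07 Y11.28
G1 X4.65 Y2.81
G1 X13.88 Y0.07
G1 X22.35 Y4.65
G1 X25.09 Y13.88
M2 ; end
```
solid part
  facet normal 0.0000 0.0000 -1.0000
    outer loop
      vertex 11.28 25.09 0.00
      vertex 20.51 22.35 0.00
      vertex 25.09 13.88 0.00
    endloop
  endfacet
  facet normal 0.0000 0.0000 -1.0000
    outer loop
      vertex 2.81 20.51 0.00
      vertex 11.28 25.09 0.00
      vertex 25.09 13.88 0.00
    endloop
  endfacet
  facet normal 0.0000 0.0000 -1.0000
    outer loop
      vertex 0.07 11.28 0.00
      vertex 2.81 20.51 0.00
      vertex 25.09 13.88 0.00
    endloop
  endfacet
  facet normal 0.0000 0.0000 -1.0000
    outer loop
      vertex 4.65 2.81 0.00
      vertex 0.07 11.28 0.00
      vertex 25.09 13.88 0.00
    endloop
  endfacet
  facet normal 0.0000 0.0000 -1.0000
    outer loop
      vertex 13.88 0.07 0.00
      vertex 4.65 2.81 0.00
      vertex 25.09 13.88 0.00
    endloop
  endfacet
  facet normal 0.0000 0.0000 -1.0000
    outer loop
      vertex 22.35 4.65 0.00
      vertex 13.88 0.07 0.00
      vertex 25.09 13.88 0.00
    endloop
  endfacet
  facet normal 0.0000 0.0000 1.0000
    outer loop
      vertex 25.09 13.88 27.09
      vertex 20.51 22.35 27.09
      vertex 11.28 25.09 27.09
    endloop
  endfacet
  facet normal 0.0000 0.0000 1.0000
    outer loop
      vertex 25.09 13.88 27.09
      vertex 11.28 25.09 27.09
      vertex 2.81 20.51 27.09
    endloop
  endfacet
  facet normal 0.0000 0.0000 1.0000
    outer loop
      vertex 25.09 13.88 27.09
      vertex 2.81 20.51 27.09
      vertex 0.07 11.28 27.09
    endloop
  endfacet
  facet normal 0.0000 0.0000 1.0000
    outer loop
      vertex 25.09 13.88 27.09
      vertex 0.07 11.28 27.09
      vertex 4.65 2.81 27.09
    endloop
  endfacet
  facet normal 0.0000 0.0000 1.0000
    outer loop
      vertex 25.09 13.88 27.09
      vertex 4.65 2.81 27.09
      vertex 13.88 0.07 27.09
    endloop
  endfacet
  facet normal 0.0000 0.0000 1.0000
    outer loop
      vertex 25.09 13.88 27.09
      vertex 13.88 0.07 27.09
      vertex 22.35 4.65 27.09
    endloop
  endfacet
  facet normal 0.8796 0.4756 0.0000
    outer loop
      vertex 25.09 13.88 0.00
      vertex 20.51 22.35 0.00
      vertex 20.51 22.35 27.09
    endloop
  endfacet
  facet normal 0.8796 0.4756 0.0000
    outer loop
      vertex 25.09 13.88 0.00
      vertex 20.51 22.35 27.09
      vertex 25.09 13.88 27.09
    endloop
  endfacet
  facet normal 0.2846 0.9587 0.0000
    outer loop
      vertex 20.51 22.35 0.00
      vertex 11.28 25.09 0.00
      vertex 11.28 25.09 27.09
    endloop
  endfacet
  facet normal 0.2846 0.9587 0.0000
    outer loop
      vertex 20.51 22.35 0.00
      vertex 11.28 25.09 27.09
      vertex 20.51 22.35 27.09
    endloop
  endfacet
  facet normal -0.4756 0.8796 0.0000
    outer loop
      vertex 11.28 25.09 0.00
      vertex 2.81 20.51 0.00
      vertex 2.81 20.51 27.09
    endloop
  endfacet
  facet normal -0.4756 0.8796 0.0000
    outer loop
      vertex 11.28 25.09 0.00
      vertex 2.81 20.51 27.09
      vertex 11.28 25.09 27.09
    endloop
  endfacet
  facet normal -0.9587 0.2846 0.0000
    outer loop
      vertex 2.81 20.51 0.00
      vertex 0.07 11.28 0.00
      vertex 0.07 11.28 27.09
    endloop
  endfacet
  facet normal -0.9587 0.2846 0.0000
    outer loop
      vertex 2.81 20.51 0.00
      vertex 0.07 11.28 27.09
      vertex 2.81 20.51 27.09
    endloop
  endfacet
  facet normal -0.8796 -0.4756 0.0000
    outer loop
      vertex 0.07 11.28 0.00
      vertex 4.65 2.81 0.00
      vertex 4.65 2.81 27.09
    endloop
  endfacet
  facet normal -0.8796 -0.4756 0.0000
    outer loop
      vertex 0.07 11.28 0.00
      vertex 4.65 2.81 27.09
      vertex 0.07 11.28 27.09
    endloop
  endfacet
  facet normal -0.2846 -0.9587 0.0000
    outer loop
      vertex 4.65 2.81 0.00
      vertex 13.88 0.07 0.00
      vertex 13.88 0.07 27.09
    endloop
  endfacet
  facet normal -0.2846 -0.9587 0.0000
    outer loop
      vertex 4.65 2.81 0.00
      vertex 13.88 0.07 27.09
      vertex 4.65 2.81 27.09
    endloop
  endfacet
  facet normal 0.4756 -0.8796 0.0000
    outer loop
      vertex 13.88 0.07 0.00
      vertex 22.35 4.65 0.00
      vertex 22.35 4.65 27.09
    endloop
  endfacet
  facet normal 0.4756 -0.8796 0.0000
    outer loop
      vertex 13.88 0.07 0.00
      vertex 22.35 4.65 27.09
      vertex 13.88 0.07 27.09
    endloop
  endfacet
  facet normal 0.9587 -0.2846 0.0000
    outer loop
      vertex 22.35 4.65 0.00
      vertex 25.09 13.88 0.00
      vertex 25.09 13.88 27.09
    endloop
  endfacet
  facet normal 0.9587 -0.2846 0.0000
    outer loop
      vertex 22.35 4.65 0.00
      vertex 25.09 13.88 27.09
      vertex 22.35 4.65 27.09
    endloop
  endfacet
endsolid part

The G0 Z moves step by Δz≈4.51 mm. Every layer's G1 loop is the same polygon, so the solid is a straight extrusion of it from z=0 to z≈27.1. Closing with flat bottom and top caps and triangulating gives 28 facets — a regular 8-sided prism (a cylinder approximated with 8 flat sides), circumscribed radius ≈ 12.6 mm, height ≈ 27.1 mm.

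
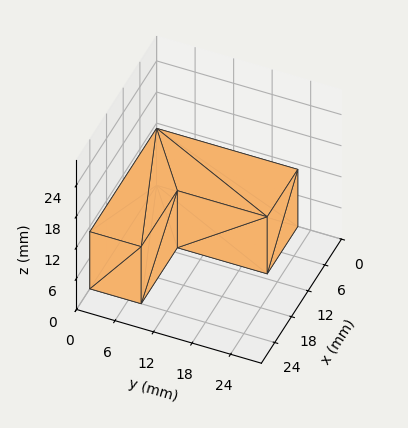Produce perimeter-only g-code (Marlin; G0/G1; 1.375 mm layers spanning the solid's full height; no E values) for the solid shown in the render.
Reading the render: the shape is an L-shaped prism: outer 24 × 22 mm, arm thicknesses ≈ 8 mm (horizontal) and 11 mm (vertical), extruded 11 mm in z (dimensions read to the nearest mm from the axis ticks). For the g-code, the solid's height is divided into equal slices at the stated Δz and each level perimeter traced with G1 moves after a G0 lift.

; perimeter-only toolpath
G21 ; units = mm
G90 ; absolute positioning
G28 ; home
; layer 1
G0 Z1.375
G0 X0.000 Y0.000
G1 X24.000 Y0.000
G1 X24.000 Y8.000
G1 X11.000 Y8.000
G1 X11.000 Y22.000
G1 X0.000 Y22.000
G1 X0.000 Y0.000
; layer 2
G0 Z2.750
G0 X0.000 Y0.000
G1 X24.000 Y0.000
G1 X24.000 Y8.000
G1 X11.000 Y8.000
G1 X11.000 Y22.000
G1 X0.000 Y22.000
G1 X0.000 Y0.000
; layer 3
G0 Z4.125
G0 X0.000 Y0.000
G1 X24.000 Y0.000
G1 X24.000 Y8.000
G1 X11.000 Y8.000
G1 X11.000 Y22.000
G1 X0.000 Y22.000
G1 X0.000 Y0.000
; layer 4
G0 Z5.500
G0 X0.000 Y0.000
G1 X24.000 Y0.000
G1 X24.000 Y8.000
G1 X11.000 Y8.000
G1 X11.000 Y22.000
G1 X0.000 Y22.000
G1 X0.000 Y0.000
; layer 5
G0 Z6.875
G0 X0.000 Y0.000
G1 X24.000 Y0.000
G1 X24.000 Y8.000
G1 X11.000 Y8.000
G1 X11.000 Y22.000
G1 X0.000 Y22.000
G1 X0.000 Y0.000
; layer 6
G0 Z8.250
G0 X0.000 Y0.000
G1 X24.000 Y0.000
G1 X24.000 Y8.000
G1 X11.000 Y8.000
G1 X11.000 Y22.000
G1 X0.000 Y22.000
G1 X0.000 Y0.000
; layer 7
G0 Z9.625
G0 X0.000 Y0.000
G1 X24.000 Y0.000
G1 X24.000 Y8.000
G1 X11.000 Y8.000
G1 X11.000 Y22.000
G1 X0.000 Y22.000
G1 X0.000 Y0.000
; layer 8
G0 Z11.000
G0 X0.000 Y0.000
G1 X24.000 Y0.000
G1 X24.000 Y8.000
G1 X11.000 Y8.000
G1 X11.000 Y22.000
G1 X0.000 Y22.000
G1 X0.000 Y0.000
M2 ; end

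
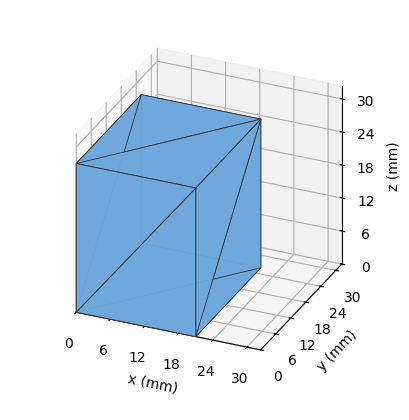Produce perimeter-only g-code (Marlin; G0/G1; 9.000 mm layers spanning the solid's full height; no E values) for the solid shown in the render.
Reading the render: the shape is a rectangular box, roughly 21 × 26 mm footprint and 27 mm tall (dimensions read to the nearest mm from the axis ticks). For the g-code, the solid's height is divided into equal slices at the stated Δz and each level perimeter traced with G1 moves after a G0 lift.

; perimeter-only toolpath
G21 ; units = mm
G90 ; absolute positioning
G28 ; home
; layer 1
G0 Z9.000
G0 X0.000 Y0.000
G1 X21.000 Y0.000
G1 X21.000 Y26.000
G1 X0.000 Y26.000
G1 X0.000 Y0.000
; layer 2
G0 Z18.000
G0 X0.000 Y0.000
G1 X21.000 Y0.000
G1 X21.000 Y26.000
G1 X0.000 Y26.000
G1 X0.000 Y0.000
; layer 3
G0 Z27.000
G0 X0.000 Y0.000
G1 X21.000 Y0.000
G1 X21.000 Y26.000
G1 X0.000 Y26.000
G1 X0.000 Y0.000
M2 ; end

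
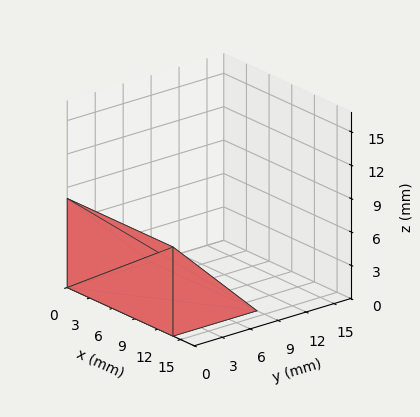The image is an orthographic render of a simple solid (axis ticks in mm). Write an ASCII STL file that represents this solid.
Reading the render: the shape is a wedge (ramp): 14 × 9 mm base, rising to 8 mm along the y=0 edge and sloping linearly to z=0 at y=9 (dimensions read to the nearest mm from the axis ticks). For the STL, each face is triangulated and given an outward normal.

solid part
  facet normal 0.0000 0.0000 -1.0000
    outer loop
      vertex 14.0 9.0 0.0
      vertex 14.0 0.0 0.0
      vertex 0.0 0.0 0.0
    endloop
  endfacet
  facet normal 0.0000 0.0000 -1.0000
    outer loop
      vertex 0.0 9.0 0.0
      vertex 14.0 9.0 0.0
      vertex 0.0 0.0 0.0
    endloop
  endfacet
  facet normal 0.0000 -1.0000 0.0000
    outer loop
      vertex 0.0 0.0 0.0
      vertex 14.0 0.0 0.0
      vertex 14.0 0.0 8.0
    endloop
  endfacet
  facet normal 0.0000 -1.0000 0.0000
    outer loop
      vertex 0.0 0.0 0.0
      vertex 14.0 0.0 8.0
      vertex 0.0 0.0 8.0
    endloop
  endfacet
  facet normal 0.0000 0.6644 0.7474
    outer loop
      vertex 0.0 0.0 8.0
      vertex 14.0 0.0 8.0
      vertex 14.0 9.0 0.0
    endloop
  endfacet
  facet normal 0.0000 0.6644 0.7474
    outer loop
      vertex 0.0 0.0 8.0
      vertex 14.0 9.0 0.0
      vertex 0.0 9.0 0.0
    endloop
  endfacet
  facet normal -1.0000 0.0000 0.0000
    outer loop
      vertex 0.0 0.0 8.0
      vertex 0.0 9.0 0.0
      vertex 0.0 0.0 0.0
    endloop
  endfacet
  facet normal 1.0000 0.0000 0.0000
    outer loop
      vertex 14.0 0.0 0.0
      vertex 14.0 9.0 0.0
      vertex 14.0 0.0 8.0
    endloop
  endfacet
endsolid part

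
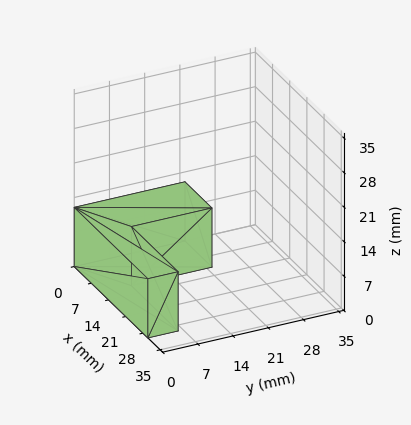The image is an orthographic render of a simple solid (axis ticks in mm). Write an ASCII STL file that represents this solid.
Reading the render: the shape is an L-shaped prism: outer 30 × 22 mm, arm thicknesses ≈ 6 mm (horizontal) and 11 mm (vertical), extruded 12 mm in z (dimensions read to the nearest mm from the axis ticks). For the STL, each face is triangulated and given an outward normal.

solid part
  facet normal 0.0000 0.0000 -1.0000
    outer loop
      vertex 30.0 6.0 0.0
      vertex 30.0 0.0 0.0
      vertex 0.0 0.0 0.0
    endloop
  endfacet
  facet normal 0.0000 0.0000 -1.0000
    outer loop
      vertex 11.0 6.0 0.0
      vertex 30.0 6.0 0.0
      vertex 0.0 0.0 0.0
    endloop
  endfacet
  facet normal 0.0000 0.0000 -1.0000
    outer loop
      vertex 11.0 22.0 0.0
      vertex 11.0 6.0 0.0
      vertex 0.0 0.0 0.0
    endloop
  endfacet
  facet normal 0.0000 0.0000 -1.0000
    outer loop
      vertex 0.0 22.0 0.0
      vertex 11.0 22.0 0.0
      vertex 0.0 0.0 0.0
    endloop
  endfacet
  facet normal 0.0000 0.0000 1.0000
    outer loop
      vertex 0.0 0.0 12.0
      vertex 30.0 0.0 12.0
      vertex 30.0 6.0 12.0
    endloop
  endfacet
  facet normal 0.0000 0.0000 1.0000
    outer loop
      vertex 0.0 0.0 12.0
      vertex 30.0 6.0 12.0
      vertex 11.0 6.0 12.0
    endloop
  endfacet
  facet normal 0.0000 0.0000 1.0000
    outer loop
      vertex 0.0 0.0 12.0
      vertex 11.0 6.0 12.0
      vertex 11.0 22.0 12.0
    endloop
  endfacet
  facet normal 0.0000 0.0000 1.0000
    outer loop
      vertex 0.0 0.0 12.0
      vertex 11.0 22.0 12.0
      vertex 0.0 22.0 12.0
    endloop
  endfacet
  facet normal 0.0000 -1.0000 0.0000
    outer loop
      vertex 0.0 0.0 0.0
      vertex 30.0 0.0 0.0
      vertex 30.0 0.0 12.0
    endloop
  endfacet
  facet normal 0.0000 -1.0000 0.0000
    outer loop
      vertex 0.0 0.0 0.0
      vertex 30.0 0.0 12.0
      vertex 0.0 0.0 12.0
    endloop
  endfacet
  facet normal 1.0000 0.0000 0.0000
    outer loop
      vertex 30.0 0.0 0.0
      vertex 30.0 6.0 0.0
      vertex 30.0 6.0 12.0
    endloop
  endfacet
  facet normal 1.0000 0.0000 0.0000
    outer loop
      vertex 30.0 0.0 0.0
      vertex 30.0 6.0 12.0
      vertex 30.0 0.0 12.0
    endloop
  endfacet
  facet normal 0.0000 1.0000 0.0000
    outer loop
      vertex 30.0 6.0 0.0
      vertex 11.0 6.0 0.0
      vertex 11.0 6.0 12.0
    endloop
  endfacet
  facet normal 0.0000 1.0000 0.0000
    outer loop
      vertex 30.0 6.0 0.0
      vertex 11.0 6.0 12.0
      vertex 30.0 6.0 12.0
    endloop
  endfacet
  facet normal 1.0000 0.0000 0.0000
    outer loop
      vertex 11.0 6.0 0.0
      vertex 11.0 22.0 0.0
      vertex 11.0 22.0 12.0
    endloop
  endfacet
  facet normal 1.0000 0.0000 0.0000
    outer loop
      vertex 11.0 6.0 0.0
      vertex 11.0 22.0 12.0
      vertex 11.0 6.0 12.0
    endloop
  endfacet
  facet normal 0.0000 1.0000 0.0000
    outer loop
      vertex 11.0 22.0 0.0
      vertex 0.0 22.0 0.0
      vertex 0.0 22.0 12.0
    endloop
  endfacet
  facet normal 0.0000 1.0000 0.0000
    outer loop
      vertex 11.0 22.0 0.0
      vertex 0.0 22.0 12.0
      vertex 11.0 22.0 12.0
    endloop
  endfacet
  facet normal -1.0000 0.0000 0.0000
    outer loop
      vertex 0.0 22.0 0.0
      vertex 0.0 0.0 0.0
      vertex 0.0 0.0 12.0
    endloop
  endfacet
  facet normal -1.0000 0.0000 0.0000
    outer loop
      vertex 0.0 22.0 0.0
      vertex 0.0 0.0 12.0
      vertex 0.0 22.0 12.0
    endloop
  endfacet
endsolid part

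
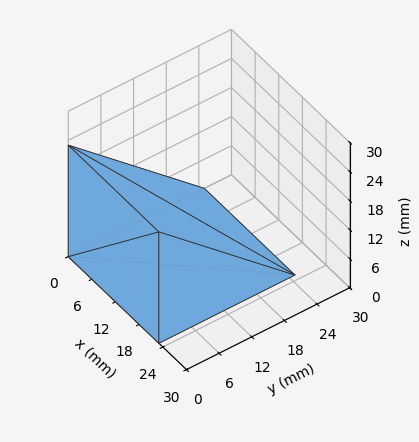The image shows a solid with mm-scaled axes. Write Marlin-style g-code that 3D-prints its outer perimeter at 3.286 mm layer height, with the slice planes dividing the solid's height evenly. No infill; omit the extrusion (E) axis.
Reading the render: the shape is a wedge (ramp): 23 × 25 mm base, rising to 23 mm along the y=0 edge and sloping linearly to z=0 at y=25 (dimensions read to the nearest mm from the axis ticks). For the g-code, the solid's height is divided into equal slices at the stated Δz and each level perimeter traced with G1 moves after a G0 lift.

; perimeter-only toolpath
G21 ; units = mm
G90 ; absolute positioning
G28 ; home
; layer 1
G0 Z3.286
G0 X0.000 Y0.000
G1 X23.000 Y0.000
G1 X23.000 Y21.429
G1 X0.000 Y21.429
G1 X0.000 Y0.000
; layer 2
G0 Z6.571
G0 X0.000 Y0.000
G1 X23.000 Y0.000
G1 X23.000 Y17.857
G1 X0.000 Y17.857
G1 X0.000 Y0.000
; layer 3
G0 Z9.857
G0 X0.000 Y0.000
G1 X23.000 Y0.000
G1 X23.000 Y14.286
G1 X0.000 Y14.286
G1 X0.000 Y0.000
; layer 4
G0 Z13.143
G0 X0.000 Y0.000
G1 X23.000 Y0.000
G1 X23.000 Y10.714
G1 X0.000 Y10.714
G1 X0.000 Y0.000
; layer 5
G0 Z16.429
G0 X0.000 Y0.000
G1 X23.000 Y0.000
G1 X23.000 Y7.143
G1 X0.000 Y7.143
G1 X0.000 Y0.000
; layer 6
G0 Z19.714
G0 X0.000 Y0.000
G1 X23.000 Y0.000
G1 X23.000 Y3.571
G1 X0.000 Y3.571
G1 X0.000 Y0.000
M2 ; end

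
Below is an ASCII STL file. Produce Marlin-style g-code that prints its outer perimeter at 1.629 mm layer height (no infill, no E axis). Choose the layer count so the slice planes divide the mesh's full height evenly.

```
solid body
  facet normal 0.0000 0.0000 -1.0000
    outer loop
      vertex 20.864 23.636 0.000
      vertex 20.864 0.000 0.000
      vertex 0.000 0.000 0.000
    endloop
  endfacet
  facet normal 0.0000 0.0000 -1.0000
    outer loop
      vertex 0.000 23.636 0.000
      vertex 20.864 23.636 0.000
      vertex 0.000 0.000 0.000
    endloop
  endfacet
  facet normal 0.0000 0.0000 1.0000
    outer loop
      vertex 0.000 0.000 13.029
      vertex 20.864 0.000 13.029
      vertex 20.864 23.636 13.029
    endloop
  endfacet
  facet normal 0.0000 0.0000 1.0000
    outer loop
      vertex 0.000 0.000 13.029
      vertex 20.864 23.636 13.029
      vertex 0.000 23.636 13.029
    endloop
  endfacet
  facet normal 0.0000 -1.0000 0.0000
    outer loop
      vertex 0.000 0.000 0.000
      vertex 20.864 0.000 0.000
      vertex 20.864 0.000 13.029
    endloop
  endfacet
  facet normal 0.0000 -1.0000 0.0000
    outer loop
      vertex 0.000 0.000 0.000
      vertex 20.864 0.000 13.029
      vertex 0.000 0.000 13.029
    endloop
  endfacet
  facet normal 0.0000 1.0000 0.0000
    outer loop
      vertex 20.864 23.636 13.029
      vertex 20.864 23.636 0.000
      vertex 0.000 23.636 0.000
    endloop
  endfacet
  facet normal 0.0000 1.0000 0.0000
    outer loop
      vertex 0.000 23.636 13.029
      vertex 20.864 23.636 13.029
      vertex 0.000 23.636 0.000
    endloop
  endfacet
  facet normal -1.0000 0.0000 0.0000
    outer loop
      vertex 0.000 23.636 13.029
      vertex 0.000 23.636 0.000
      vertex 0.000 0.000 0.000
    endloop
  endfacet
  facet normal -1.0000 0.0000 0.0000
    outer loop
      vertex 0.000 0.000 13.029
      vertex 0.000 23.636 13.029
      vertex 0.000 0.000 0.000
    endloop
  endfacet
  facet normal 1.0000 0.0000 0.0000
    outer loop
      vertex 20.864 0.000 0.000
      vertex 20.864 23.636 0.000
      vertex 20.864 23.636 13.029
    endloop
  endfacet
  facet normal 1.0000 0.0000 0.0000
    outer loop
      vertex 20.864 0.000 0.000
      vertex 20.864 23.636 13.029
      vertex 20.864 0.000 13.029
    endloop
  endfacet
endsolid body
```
; perimeter-only toolpath
G21 ; units = mm
G90 ; absolute positioning
G28 ; home
; layer 1
G0 Z1.629
G0 X0.000 Y0.000
G1 X20.864 Y0.000
G1 X20.864 Y23.636
G1 X0.000 Y23.636
G1 X0.000 Y0.000
; layer 2
G0 Z3.257
G0 X0.000 Y0.000
G1 X20.864 Y0.000
G1 X20.864 Y23.636
G1 X0.000 Y23.636
G1 X0.000 Y0.000
; layer 3
G0 Z4.886
G0 X0.000 Y0.000
G1 X20.864 Y0.000
G1 X20.864 Y23.636
G1 X0.000 Y23.636
G1 X0.000 Y0.000
; layer 4
G0 Z6.514
G0 X0.000 Y0.000
G1 X20.864 Y0.000
G1 X20.864 Y23.636
G1 X0.000 Y23.636
G1 X0.000 Y0.000
; layer 5
G0 Z8.143
G0 X0.000 Y0.000
G1 X20.864 Y0.000
G1 X20.864 Y23.636
G1 X0.000 Y23.636
G1 X0.000 Y0.000
; layer 6
G0 Z9.772
G0 X0.000 Y0.000
G1 X20.864 Y0.000
G1 X20.864 Y23.636
G1 X0.000 Y23.636
G1 X0.000 Y0.000
; layer 7
G0 Z11.400
G0 X0.000 Y0.000
G1 X20.864 Y0.000
G1 X20.864 Y23.636
G1 X0.000 Y23.636
G1 X0.000 Y0.000
; layer 8
G0 Z13.029
G0 X0.000 Y0.000
G1 X20.864 Y0.000
G1 X20.864 Y23.636
G1 X0.000 Y23.636
G1 X0.000 Y0.000
M2 ; end

The solid is a rectangular box, roughly 20.9 × 23.6 mm footprint and 13 mm tall. Slicing at Δz = 1.629 mm — 8 equal slices spanning the solid's height, so layer i sits at z = i·h/8 — gives 8 non-empty perimeters. Each is a 4-segment closed polygon; G0 lifts to the layer z and rapids to the start vertex, then G1 traces the edges.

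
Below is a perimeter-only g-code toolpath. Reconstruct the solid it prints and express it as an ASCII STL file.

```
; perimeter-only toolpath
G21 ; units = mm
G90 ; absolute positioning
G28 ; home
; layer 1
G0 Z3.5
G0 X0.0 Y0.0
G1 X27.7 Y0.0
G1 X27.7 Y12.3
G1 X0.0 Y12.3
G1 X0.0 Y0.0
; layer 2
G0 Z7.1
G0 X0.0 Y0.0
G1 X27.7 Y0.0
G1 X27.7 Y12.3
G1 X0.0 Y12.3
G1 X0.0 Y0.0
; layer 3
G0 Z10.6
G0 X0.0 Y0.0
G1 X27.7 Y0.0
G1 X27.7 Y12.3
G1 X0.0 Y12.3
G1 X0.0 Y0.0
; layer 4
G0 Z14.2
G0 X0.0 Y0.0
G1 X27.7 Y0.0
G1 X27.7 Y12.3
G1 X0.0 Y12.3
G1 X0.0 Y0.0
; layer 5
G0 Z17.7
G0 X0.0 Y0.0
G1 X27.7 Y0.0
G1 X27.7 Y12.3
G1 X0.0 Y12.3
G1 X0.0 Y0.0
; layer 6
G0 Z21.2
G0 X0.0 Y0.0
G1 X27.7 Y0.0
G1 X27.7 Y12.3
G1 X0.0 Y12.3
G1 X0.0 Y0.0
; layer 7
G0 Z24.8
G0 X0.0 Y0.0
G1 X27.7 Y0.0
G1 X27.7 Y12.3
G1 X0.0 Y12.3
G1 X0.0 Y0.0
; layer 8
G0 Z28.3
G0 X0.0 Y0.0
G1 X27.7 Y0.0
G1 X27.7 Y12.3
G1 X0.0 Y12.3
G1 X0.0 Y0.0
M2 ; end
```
solid part
  facet normal 0.0000 0.0000 -1.0000
    outer loop
      vertex 27.7 12.3 0.0
      vertex 27.7 0.0 0.0
      vertex 0.0 0.0 0.0
    endloop
  endfacet
  facet normal 0.0000 0.0000 -1.0000
    outer loop
      vertex 0.0 12.3 0.0
      vertex 27.7 12.3 0.0
      vertex 0.0 0.0 0.0
    endloop
  endfacet
  facet normal 0.0000 0.0000 1.0000
    outer loop
      vertex 0.0 0.0 28.3
      vertex 27.7 0.0 28.3
      vertex 27.7 12.3 28.3
    endloop
  endfacet
  facet normal 0.0000 0.0000 1.0000
    outer loop
      vertex 0.0 0.0 28.3
      vertex 27.7 12.3 28.3
      vertex 0.0 12.3 28.3
    endloop
  endfacet
  facet normal 0.0000 -1.0000 0.0000
    outer loop
      vertex 0.0 0.0 0.0
      vertex 27.7 0.0 0.0
      vertex 27.7 0.0 28.3
    endloop
  endfacet
  facet normal 0.0000 -1.0000 0.0000
    outer loop
      vertex 0.0 0.0 0.0
      vertex 27.7 0.0 28.3
      vertex 0.0 0.0 28.3
    endloop
  endfacet
  facet normal 0.0000 1.0000 0.0000
    outer loop
      vertex 27.7 12.3 28.3
      vertex 27.7 12.3 0.0
      vertex 0.0 12.3 0.0
    endloop
  endfacet
  facet normal 0.0000 1.0000 0.0000
    outer loop
      vertex 0.0 12.3 28.3
      vertex 27.7 12.3 28.3
      vertex 0.0 12.3 0.0
    endloop
  endfacet
  facet normal -1.0000 0.0000 0.0000
    outer loop
      vertex 0.0 12.3 28.3
      vertex 0.0 12.3 0.0
      vertex 0.0 0.0 0.0
    endloop
  endfacet
  facet normal -1.0000 0.0000 0.0000
    outer loop
      vertex 0.0 0.0 28.3
      vertex 0.0 12.3 28.3
      vertex 0.0 0.0 0.0
    endloop
  endfacet
  facet normal 1.0000 0.0000 0.0000
    outer loop
      vertex 27.7 0.0 0.0
      vertex 27.7 12.3 0.0
      vertex 27.7 12.3 28.3
    endloop
  endfacet
  facet normal 1.0000 0.0000 0.0000
    outer loop
      vertex 27.7 0.0 0.0
      vertex 27.7 12.3 28.3
      vertex 27.7 0.0 28.3
    endloop
  endfacet
endsolid part

The G0 Z moves step by Δz≈3.5 mm. Every layer's G1 loop is the same polygon, so the solid is a straight extrusion of it from z=0 to z≈28.3. Closing with flat bottom and top caps and triangulating gives 12 facets — a rectangular box, roughly 27.7 × 12.3 mm footprint and 28.3 mm tall.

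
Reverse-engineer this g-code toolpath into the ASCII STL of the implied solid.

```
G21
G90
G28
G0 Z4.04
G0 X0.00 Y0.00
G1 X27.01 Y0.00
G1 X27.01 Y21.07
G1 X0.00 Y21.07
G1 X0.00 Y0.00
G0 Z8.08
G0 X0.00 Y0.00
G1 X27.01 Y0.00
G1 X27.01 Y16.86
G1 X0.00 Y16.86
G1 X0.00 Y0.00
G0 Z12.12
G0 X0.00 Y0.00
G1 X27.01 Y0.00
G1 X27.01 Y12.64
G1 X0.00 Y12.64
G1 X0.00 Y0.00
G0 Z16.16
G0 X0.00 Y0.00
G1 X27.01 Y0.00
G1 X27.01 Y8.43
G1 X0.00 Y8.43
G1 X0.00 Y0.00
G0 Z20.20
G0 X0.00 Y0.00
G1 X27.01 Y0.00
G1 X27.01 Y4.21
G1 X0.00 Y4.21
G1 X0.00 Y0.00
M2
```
solid part
  facet normal 0.0000 0.0000 -1.0000
    outer loop
      vertex 27.01 25.29 0.00
      vertex 27.01 0.00 0.00
      vertex 0.00 0.00 0.00
    endloop
  endfacet
  facet normal 0.0000 0.0000 -1.0000
    outer loop
      vertex 0.00 25.29 0.00
      vertex 27.01 25.29 0.00
      vertex 0.00 0.00 0.00
    endloop
  endfacet
  facet normal 0.0000 -1.0000 0.0000
    outer loop
      vertex 0.00 0.00 0.00
      vertex 27.01 0.00 0.00
      vertex 27.01 0.00 24.24
    endloop
  endfacet
  facet normal 0.0000 -1.0000 0.0000
    outer loop
      vertex 0.00 0.00 0.00
      vertex 27.01 0.00 24.24
      vertex 0.00 0.00 24.24
    endloop
  endfacet
  facet normal 0.0000 0.6920 0.7219
    outer loop
      vertex 0.00 0.00 24.24
      vertex 27.01 0.00 24.24
      vertex 27.01 25.29 0.00
    endloop
  endfacet
  facet normal 0.0000 0.6920 0.7219
    outer loop
      vertex 0.00 0.00 24.24
      vertex 27.01 25.29 0.00
      vertex 0.00 25.29 0.00
    endloop
  endfacet
  facet normal -1.0000 0.0000 0.0000
    outer loop
      vertex 0.00 0.00 24.24
      vertex 0.00 25.29 0.00
      vertex 0.00 0.00 0.00
    endloop
  endfacet
  facet normal 1.0000 0.0000 0.0000
    outer loop
      vertex 27.01 0.00 0.00
      vertex 27.01 25.29 0.00
      vertex 27.01 0.00 24.24
    endloop
  endfacet
endsolid part

The G0 Z moves step by Δz≈4.04 mm. The G1 loops shrink linearly with z, so the solid tapers from its base footprint up to z≈24.2. Closing with a flat bottom cap and the tapered top and triangulating gives 8 facets — a wedge (ramp): 27 × 25.3 mm base, rising to 24.2 mm along the y=0 edge and sloping linearly to z=0 at y=25.3.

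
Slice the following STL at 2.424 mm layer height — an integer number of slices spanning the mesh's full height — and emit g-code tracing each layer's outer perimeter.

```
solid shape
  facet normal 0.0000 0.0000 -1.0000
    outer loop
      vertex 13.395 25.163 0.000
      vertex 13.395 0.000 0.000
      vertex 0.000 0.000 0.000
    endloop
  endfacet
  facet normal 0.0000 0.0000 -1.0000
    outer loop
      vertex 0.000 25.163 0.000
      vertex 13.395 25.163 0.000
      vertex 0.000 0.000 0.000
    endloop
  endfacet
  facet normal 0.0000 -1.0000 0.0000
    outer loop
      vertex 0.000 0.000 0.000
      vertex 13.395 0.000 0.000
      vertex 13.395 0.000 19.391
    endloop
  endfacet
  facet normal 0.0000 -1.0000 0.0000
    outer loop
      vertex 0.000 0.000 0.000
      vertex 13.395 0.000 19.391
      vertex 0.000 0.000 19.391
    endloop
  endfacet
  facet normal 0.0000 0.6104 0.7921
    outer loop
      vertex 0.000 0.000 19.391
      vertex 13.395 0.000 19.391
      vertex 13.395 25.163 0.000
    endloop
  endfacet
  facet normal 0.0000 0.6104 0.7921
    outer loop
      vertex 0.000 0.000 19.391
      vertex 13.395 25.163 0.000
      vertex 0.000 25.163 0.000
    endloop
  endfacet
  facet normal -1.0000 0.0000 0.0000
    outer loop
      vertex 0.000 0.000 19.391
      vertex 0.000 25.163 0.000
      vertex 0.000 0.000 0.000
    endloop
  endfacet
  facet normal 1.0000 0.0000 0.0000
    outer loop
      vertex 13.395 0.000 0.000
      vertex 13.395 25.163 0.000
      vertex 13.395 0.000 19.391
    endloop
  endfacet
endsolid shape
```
; perimeter-only toolpath
G21 ; units = mm
G90 ; absolute positioning
G28 ; home
; layer 1
G0 Z2.424
G0 X0.000 Y0.000
G1 X13.395 Y0.000
G1 X13.395 Y22.018
G1 X0.000 Y22.018
G1 X0.000 Y0.000
; layer 2
G0 Z4.848
G0 X0.000 Y0.000
G1 X13.395 Y0.000
G1 X13.395 Y18.872
G1 X0.000 Y18.872
G1 X0.000 Y0.000
; layer 3
G0 Z7.272
G0 X0.000 Y0.000
G1 X13.395 Y0.000
G1 X13.395 Y15.727
G1 X0.000 Y15.727
G1 X0.000 Y0.000
; layer 4
G0 Z9.695
G0 X0.000 Y0.000
G1 X13.395 Y0.000
G1 X13.395 Y12.582
G1 X0.000 Y12.582
G1 X0.000 Y0.000
; layer 5
G0 Z12.119
G0 X0.000 Y0.000
G1 X13.395 Y0.000
G1 X13.395 Y9.436
G1 X0.000 Y9.436
G1 X0.000 Y0.000
; layer 6
G0 Z14.543
G0 X0.000 Y0.000
G1 X13.395 Y0.000
G1 X13.395 Y6.291
G1 X0.000 Y6.291
G1 X0.000 Y0.000
; layer 7
G0 Z16.967
G0 X0.000 Y0.000
G1 X13.395 Y0.000
G1 X13.395 Y3.145
G1 X0.000 Y3.145
G1 X0.000 Y0.000
M2 ; end

The solid is a wedge (ramp): 13.4 × 25.2 mm base, rising to 19.4 mm along the y=0 edge and sloping linearly to z=0 at y=25.2. Slicing at Δz = 2.424 mm — 8 equal slices spanning the solid's height, so layer i sits at z = i·h/8 — gives 7 non-empty perimeters. Each is a 4-segment closed polygon; G0 lifts to the layer z and rapids to the start vertex, then G1 traces the edges. The cross-section shrinks linearly with z (the slice at the apex is degenerate and omitted).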